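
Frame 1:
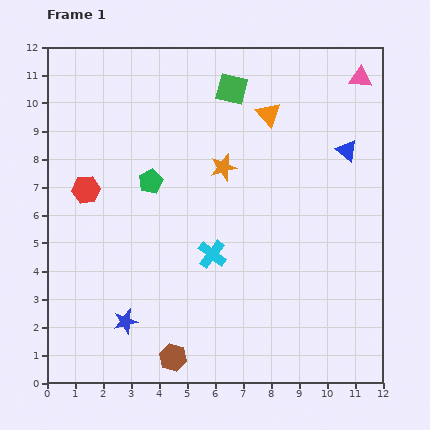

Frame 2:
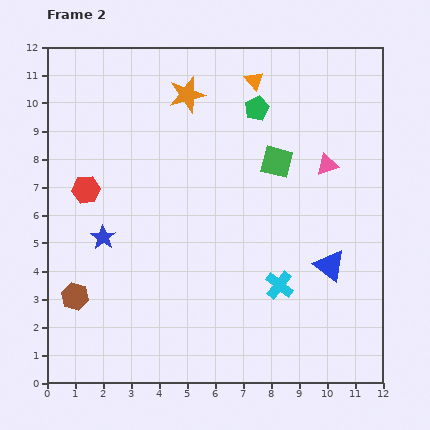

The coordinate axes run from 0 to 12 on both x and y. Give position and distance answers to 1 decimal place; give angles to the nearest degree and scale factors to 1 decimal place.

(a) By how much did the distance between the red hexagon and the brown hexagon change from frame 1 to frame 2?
-3.0

Distance in frame 1: 6.8. Distance in frame 2: 3.8.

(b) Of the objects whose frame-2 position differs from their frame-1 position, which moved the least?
the orange triangle

(moved 1.3)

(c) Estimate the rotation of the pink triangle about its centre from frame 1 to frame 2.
23° counter-clockwise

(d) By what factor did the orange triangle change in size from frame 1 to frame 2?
0.8×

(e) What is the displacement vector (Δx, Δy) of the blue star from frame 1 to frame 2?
(-0.8, 3.0)

The blue star was at (2.8, 2.2) in frame 1 and (2.0, 5.2) in frame 2.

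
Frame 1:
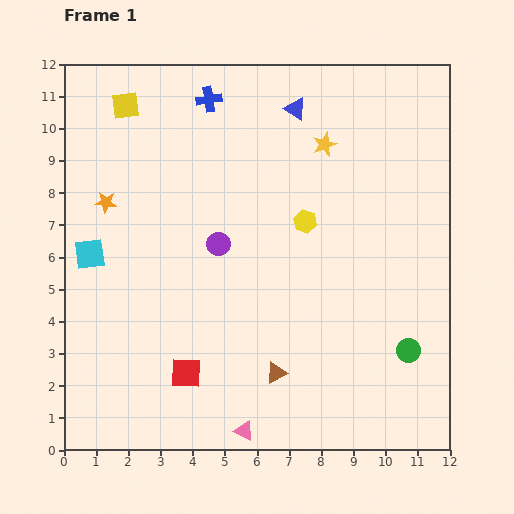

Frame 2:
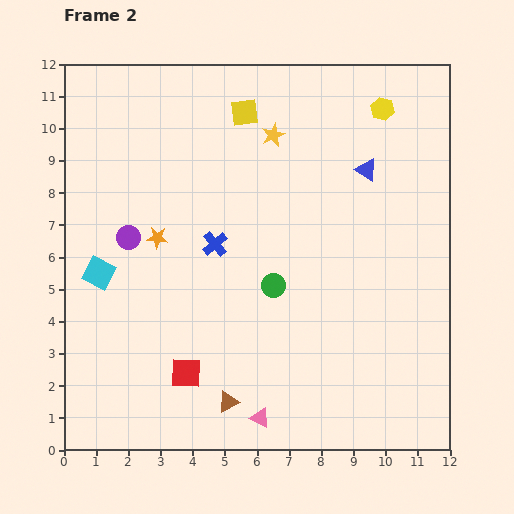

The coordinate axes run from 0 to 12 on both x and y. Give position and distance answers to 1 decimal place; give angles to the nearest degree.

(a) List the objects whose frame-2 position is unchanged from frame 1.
the red square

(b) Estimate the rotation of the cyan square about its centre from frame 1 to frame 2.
35° clockwise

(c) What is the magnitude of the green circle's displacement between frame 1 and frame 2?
4.7

The green circle moved from (10.7, 3.1) to (6.5, 5.1), a distance of √(4.2² + 2.0²) ≈ 4.7.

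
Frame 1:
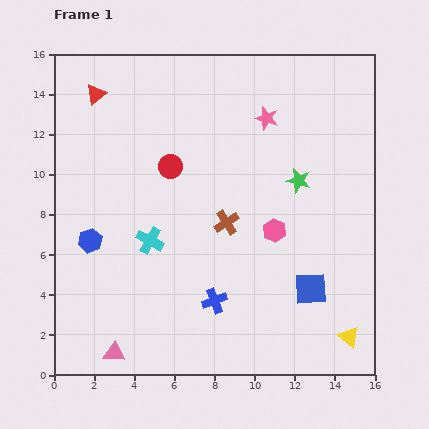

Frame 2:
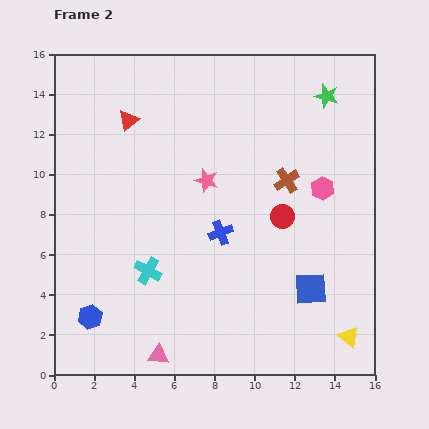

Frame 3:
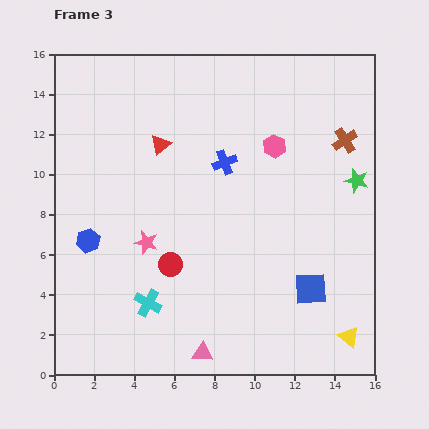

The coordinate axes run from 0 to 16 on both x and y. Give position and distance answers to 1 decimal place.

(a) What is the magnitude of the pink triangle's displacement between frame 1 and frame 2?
2.2

The pink triangle moved from (3.0, 1.1) to (5.2, 1.0), a distance of √(2.2² + 0.1²) ≈ 2.2.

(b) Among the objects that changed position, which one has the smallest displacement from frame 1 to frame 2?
the cyan cross

(moved 1.5)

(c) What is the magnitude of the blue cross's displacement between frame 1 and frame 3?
6.9

The blue cross moved from (8.0, 3.7) to (8.5, 10.6), a distance of √(0.5² + 6.9²) ≈ 6.9.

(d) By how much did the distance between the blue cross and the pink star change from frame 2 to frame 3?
+2.9

Distance in frame 2: 2.7. Distance in frame 3: 5.6.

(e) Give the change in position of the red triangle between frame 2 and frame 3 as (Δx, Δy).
(1.6, -1.2)

The red triangle was at (3.7, 12.7) in frame 2 and (5.3, 11.5) in frame 3.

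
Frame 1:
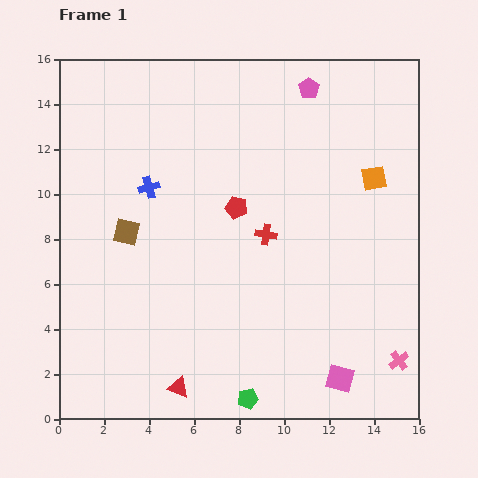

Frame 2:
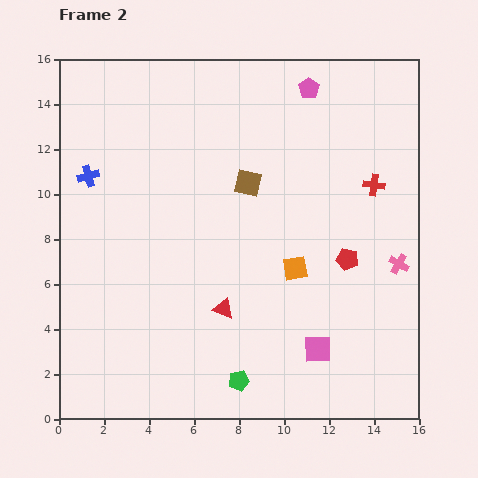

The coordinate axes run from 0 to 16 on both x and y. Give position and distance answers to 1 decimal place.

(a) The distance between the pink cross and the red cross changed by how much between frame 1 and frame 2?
-4.4

Distance in frame 1: 8.1. Distance in frame 2: 3.7.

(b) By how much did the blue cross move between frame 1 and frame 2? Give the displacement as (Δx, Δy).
(-2.7, 0.5)

The blue cross was at (4.0, 10.3) in frame 1 and (1.3, 10.8) in frame 2.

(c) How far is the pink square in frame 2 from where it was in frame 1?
1.6

The pink square moved from (12.5, 1.8) to (11.5, 3.1), a distance of √(1.0² + 1.3²) ≈ 1.6.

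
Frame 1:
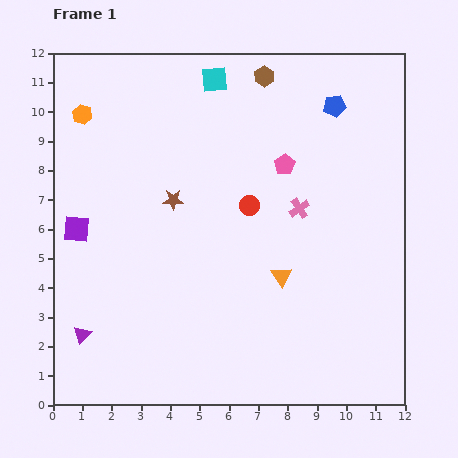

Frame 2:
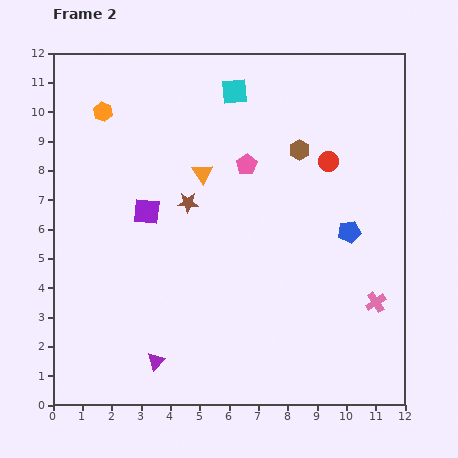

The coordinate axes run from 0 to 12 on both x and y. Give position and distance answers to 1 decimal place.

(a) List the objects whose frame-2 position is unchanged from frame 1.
none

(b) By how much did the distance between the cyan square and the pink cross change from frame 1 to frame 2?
+3.4

Distance in frame 1: 5.3. Distance in frame 2: 8.7.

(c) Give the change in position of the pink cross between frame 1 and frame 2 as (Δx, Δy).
(2.6, -3.2)

The pink cross was at (8.4, 6.7) in frame 1 and (11.0, 3.5) in frame 2.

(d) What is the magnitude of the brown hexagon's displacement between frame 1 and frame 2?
2.8

The brown hexagon moved from (7.2, 11.2) to (8.4, 8.7), a distance of √(1.2² + 2.5²) ≈ 2.8.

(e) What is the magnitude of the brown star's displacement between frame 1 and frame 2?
0.5

The brown star moved from (4.1, 7.0) to (4.6, 6.9), a distance of √(0.5² + 0.1²) ≈ 0.5.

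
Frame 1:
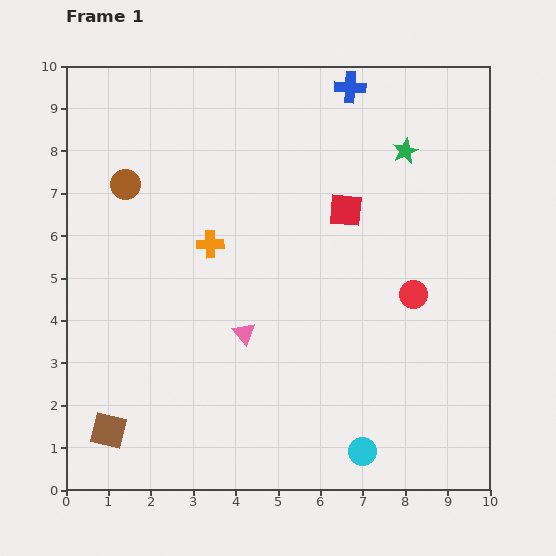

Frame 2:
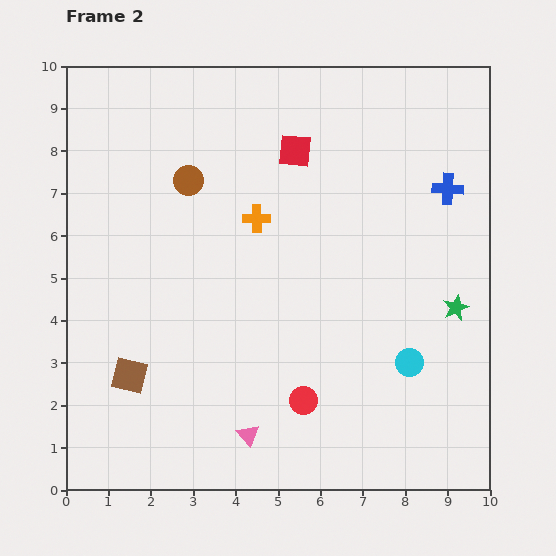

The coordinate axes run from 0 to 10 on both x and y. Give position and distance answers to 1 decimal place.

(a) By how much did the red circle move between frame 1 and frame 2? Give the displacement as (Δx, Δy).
(-2.6, -2.5)

The red circle was at (8.2, 4.6) in frame 1 and (5.6, 2.1) in frame 2.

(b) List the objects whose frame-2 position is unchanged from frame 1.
none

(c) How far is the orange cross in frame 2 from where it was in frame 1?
1.3

The orange cross moved from (3.4, 5.8) to (4.5, 6.4), a distance of √(1.1² + 0.6²) ≈ 1.3.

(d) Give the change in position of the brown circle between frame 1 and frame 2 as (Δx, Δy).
(1.5, 0.1)

The brown circle was at (1.4, 7.2) in frame 1 and (2.9, 7.3) in frame 2.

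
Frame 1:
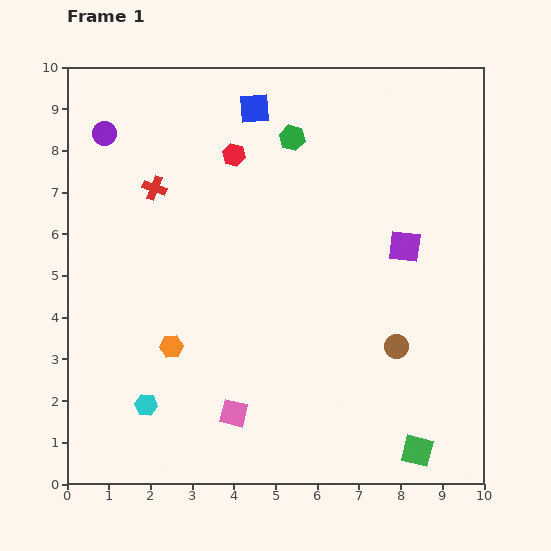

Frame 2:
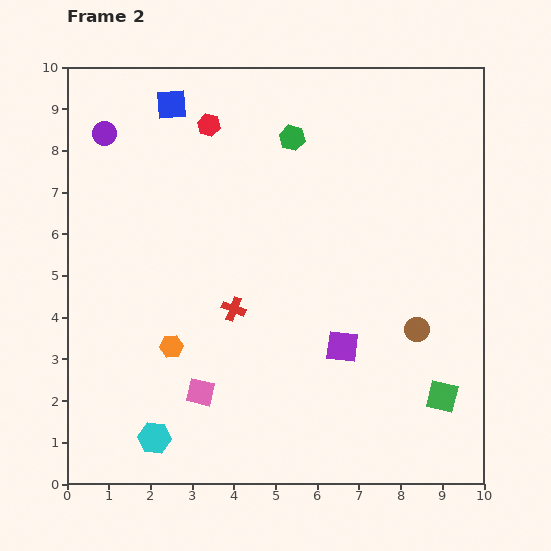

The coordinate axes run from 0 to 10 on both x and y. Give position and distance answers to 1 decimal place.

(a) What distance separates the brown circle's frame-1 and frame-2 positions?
0.6

The brown circle moved from (7.9, 3.3) to (8.4, 3.7), a distance of √(0.5² + 0.4²) ≈ 0.6.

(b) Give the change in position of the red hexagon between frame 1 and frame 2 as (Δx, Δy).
(-0.6, 0.7)

The red hexagon was at (4.0, 7.9) in frame 1 and (3.4, 8.6) in frame 2.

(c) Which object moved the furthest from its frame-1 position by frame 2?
the red cross

(moved 3.5; next 2.8)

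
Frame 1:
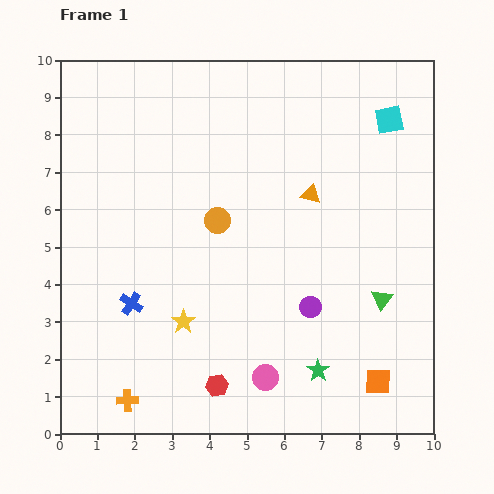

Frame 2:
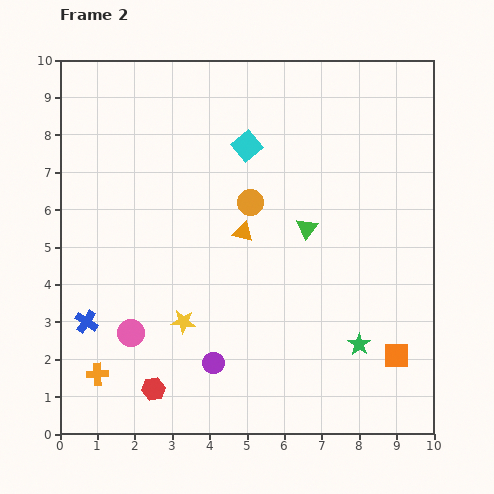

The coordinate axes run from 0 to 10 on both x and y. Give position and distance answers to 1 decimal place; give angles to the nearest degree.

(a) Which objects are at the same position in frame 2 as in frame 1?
the yellow star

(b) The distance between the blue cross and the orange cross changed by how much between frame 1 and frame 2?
-1.2

Distance in frame 1: 2.6. Distance in frame 2: 1.4.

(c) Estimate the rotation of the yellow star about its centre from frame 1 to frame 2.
31° counter-clockwise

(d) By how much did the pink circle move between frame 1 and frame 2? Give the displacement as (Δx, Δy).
(-3.6, 1.2)

The pink circle was at (5.5, 1.5) in frame 1 and (1.9, 2.7) in frame 2.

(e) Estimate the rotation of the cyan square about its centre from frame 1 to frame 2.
29° counter-clockwise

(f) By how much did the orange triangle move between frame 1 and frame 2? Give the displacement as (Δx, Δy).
(-1.8, -1.0)

The orange triangle was at (6.7, 6.4) in frame 1 and (4.9, 5.4) in frame 2.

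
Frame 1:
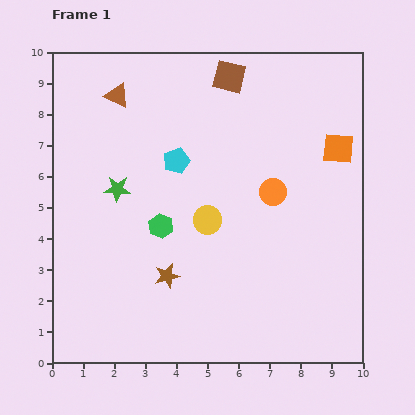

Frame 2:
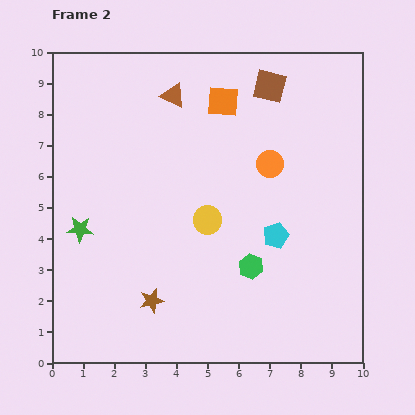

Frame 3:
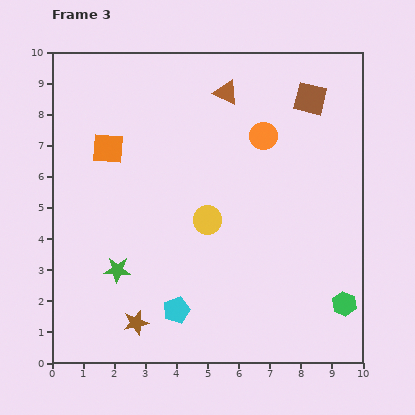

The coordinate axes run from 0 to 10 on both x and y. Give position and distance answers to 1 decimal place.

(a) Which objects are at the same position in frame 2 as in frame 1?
the yellow circle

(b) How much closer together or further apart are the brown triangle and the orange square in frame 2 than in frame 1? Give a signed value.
-5.7

Distance in frame 1: 7.3. Distance in frame 2: 1.6.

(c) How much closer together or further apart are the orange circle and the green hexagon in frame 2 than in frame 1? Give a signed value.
-0.4

Distance in frame 1: 3.8. Distance in frame 2: 3.4.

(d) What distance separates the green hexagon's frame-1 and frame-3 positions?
6.4

The green hexagon moved from (3.5, 4.4) to (9.4, 1.9), a distance of √(5.9² + 2.5²) ≈ 6.4.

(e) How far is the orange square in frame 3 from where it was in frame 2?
4.0

The orange square moved from (5.5, 8.4) to (1.8, 6.9), a distance of √(3.7² + 1.5²) ≈ 4.0.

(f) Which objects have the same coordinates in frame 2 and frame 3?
the yellow circle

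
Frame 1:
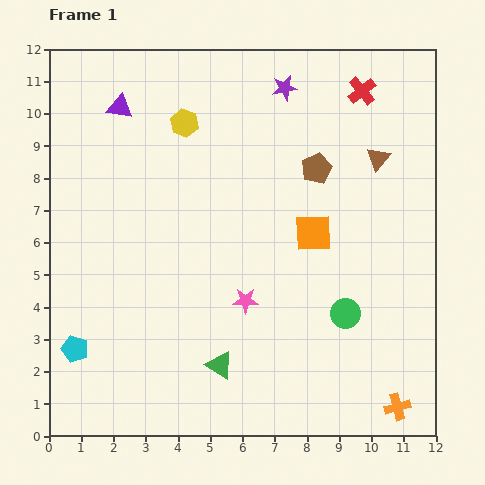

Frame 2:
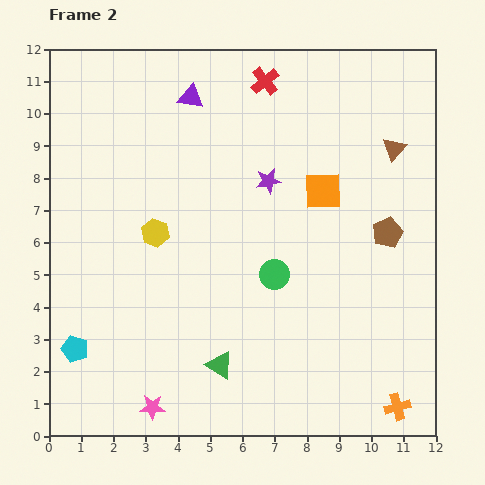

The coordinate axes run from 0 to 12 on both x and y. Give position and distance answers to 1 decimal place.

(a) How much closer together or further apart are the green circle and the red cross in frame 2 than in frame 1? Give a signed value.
-0.9

Distance in frame 1: 6.9. Distance in frame 2: 6.0.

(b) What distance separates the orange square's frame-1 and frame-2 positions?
1.3

The orange square moved from (8.2, 6.3) to (8.5, 7.6), a distance of √(0.3² + 1.3²) ≈ 1.3.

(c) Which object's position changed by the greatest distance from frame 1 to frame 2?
the pink star

(moved 4.4; next 3.5)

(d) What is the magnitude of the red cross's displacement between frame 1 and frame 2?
3.0

The red cross moved from (9.7, 10.7) to (6.7, 11.0), a distance of √(3.0² + 0.3²) ≈ 3.0.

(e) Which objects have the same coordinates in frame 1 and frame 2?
the green triangle, the cyan pentagon, the orange cross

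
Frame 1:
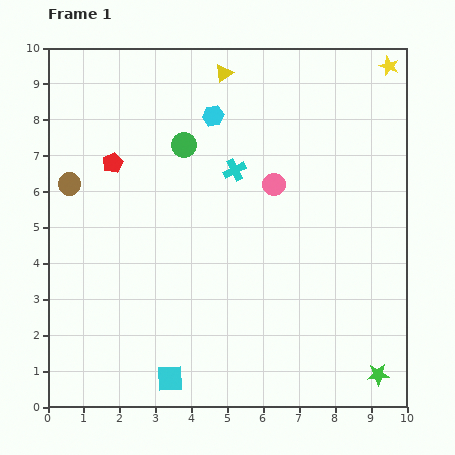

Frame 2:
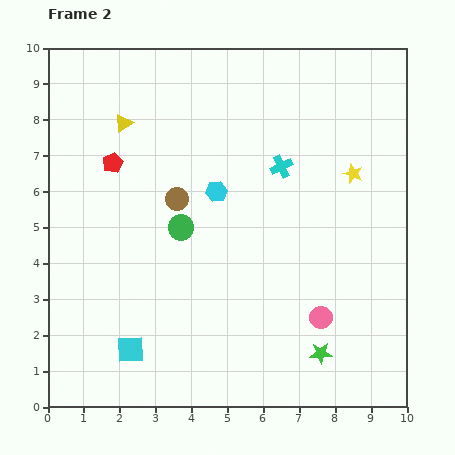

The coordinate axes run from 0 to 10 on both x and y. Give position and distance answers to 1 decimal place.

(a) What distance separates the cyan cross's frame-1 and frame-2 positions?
1.3

The cyan cross moved from (5.2, 6.6) to (6.5, 6.7), a distance of √(1.3² + 0.1²) ≈ 1.3.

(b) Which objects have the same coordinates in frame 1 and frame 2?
the red pentagon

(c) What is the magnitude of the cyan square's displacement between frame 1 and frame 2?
1.4

The cyan square moved from (3.4, 0.8) to (2.3, 1.6), a distance of √(1.1² + 0.8²) ≈ 1.4.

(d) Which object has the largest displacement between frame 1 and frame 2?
the pink circle

(moved 3.9; next 3.2)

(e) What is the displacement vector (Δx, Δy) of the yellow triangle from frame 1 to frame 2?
(-2.8, -1.4)

The yellow triangle was at (4.9, 9.3) in frame 1 and (2.1, 7.9) in frame 2.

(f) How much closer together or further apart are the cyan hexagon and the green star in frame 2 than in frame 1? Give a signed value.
-3.1

Distance in frame 1: 8.5. Distance in frame 2: 5.4.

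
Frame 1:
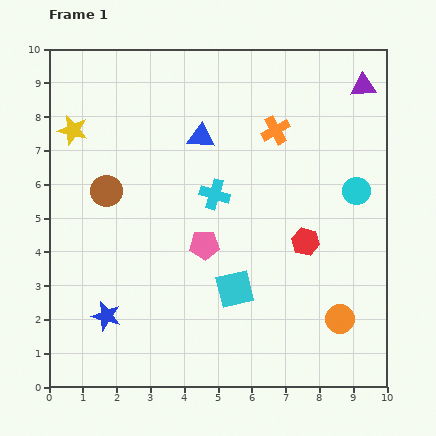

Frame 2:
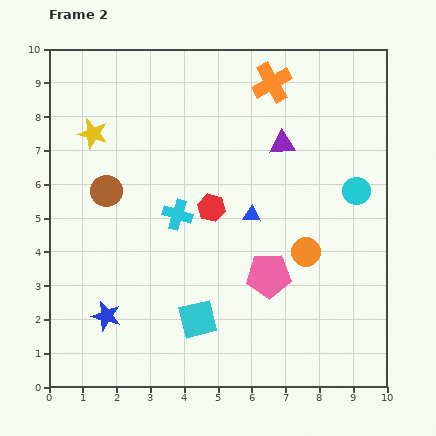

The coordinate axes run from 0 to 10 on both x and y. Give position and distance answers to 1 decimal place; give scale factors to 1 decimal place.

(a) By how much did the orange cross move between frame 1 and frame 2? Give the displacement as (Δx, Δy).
(-0.1, 1.4)

The orange cross was at (6.7, 7.6) in frame 1 and (6.6, 9.0) in frame 2.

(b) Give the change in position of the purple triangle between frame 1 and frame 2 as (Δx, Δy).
(-2.4, -1.7)

The purple triangle was at (9.3, 8.9) in frame 1 and (6.9, 7.2) in frame 2.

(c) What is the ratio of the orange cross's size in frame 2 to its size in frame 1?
1.4×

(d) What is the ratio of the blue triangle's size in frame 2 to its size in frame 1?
0.7×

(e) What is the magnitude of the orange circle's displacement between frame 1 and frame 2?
2.2

The orange circle moved from (8.6, 2.0) to (7.6, 4.0), a distance of √(1.0² + 2.0²) ≈ 2.2.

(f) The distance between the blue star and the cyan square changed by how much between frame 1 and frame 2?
-1.2

Distance in frame 1: 3.9. Distance in frame 2: 2.7.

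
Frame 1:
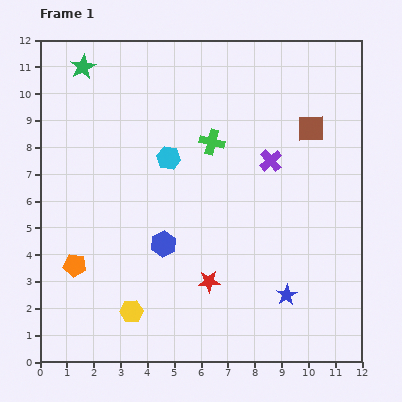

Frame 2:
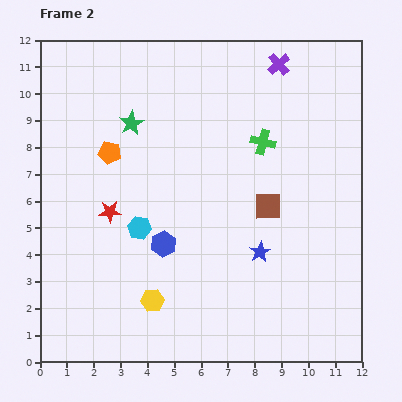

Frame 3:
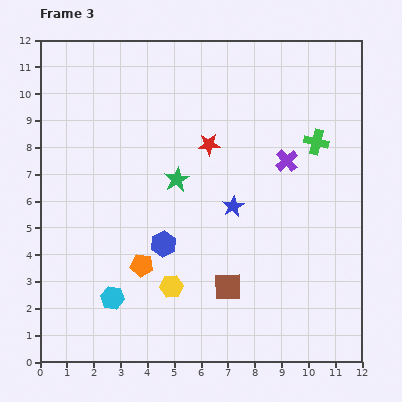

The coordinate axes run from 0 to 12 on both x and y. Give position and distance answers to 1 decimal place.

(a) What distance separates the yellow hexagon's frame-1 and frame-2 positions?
0.9

The yellow hexagon moved from (3.4, 1.9) to (4.2, 2.3), a distance of √(0.8² + 0.4²) ≈ 0.9.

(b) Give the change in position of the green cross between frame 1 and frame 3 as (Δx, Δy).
(3.9, 0.0)

The green cross was at (6.4, 8.2) in frame 1 and (10.3, 8.2) in frame 3.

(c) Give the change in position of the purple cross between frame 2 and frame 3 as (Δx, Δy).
(0.3, -3.6)

The purple cross was at (8.9, 11.1) in frame 2 and (9.2, 7.5) in frame 3.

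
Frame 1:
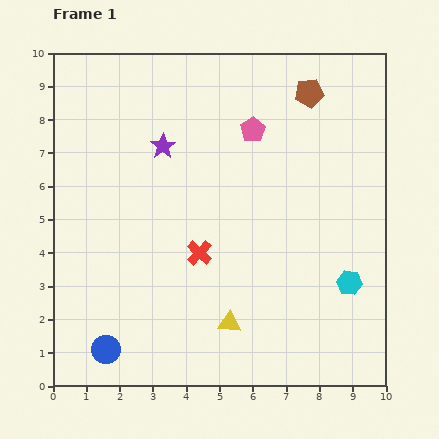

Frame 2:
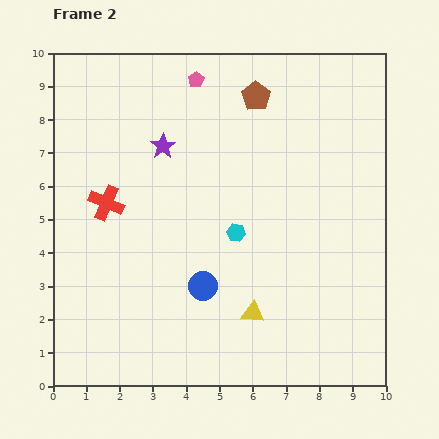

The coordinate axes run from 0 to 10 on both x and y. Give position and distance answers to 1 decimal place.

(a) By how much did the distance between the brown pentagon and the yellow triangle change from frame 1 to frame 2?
-0.8

Distance in frame 1: 7.3. Distance in frame 2: 6.5.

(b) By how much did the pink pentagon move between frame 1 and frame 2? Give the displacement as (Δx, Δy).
(-1.7, 1.5)

The pink pentagon was at (6.0, 7.7) in frame 1 and (4.3, 9.2) in frame 2.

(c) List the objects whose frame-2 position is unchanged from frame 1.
the purple star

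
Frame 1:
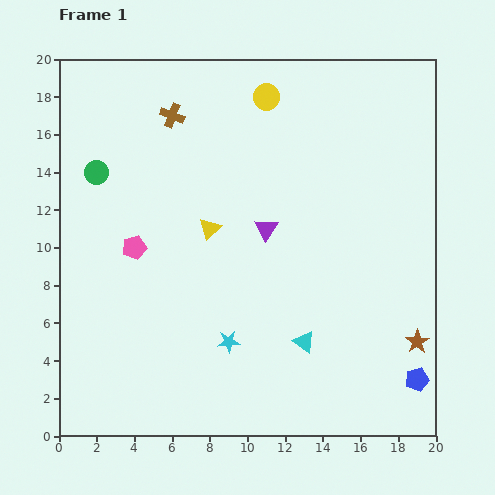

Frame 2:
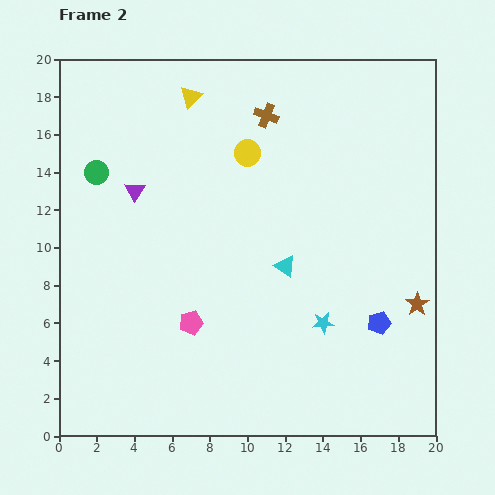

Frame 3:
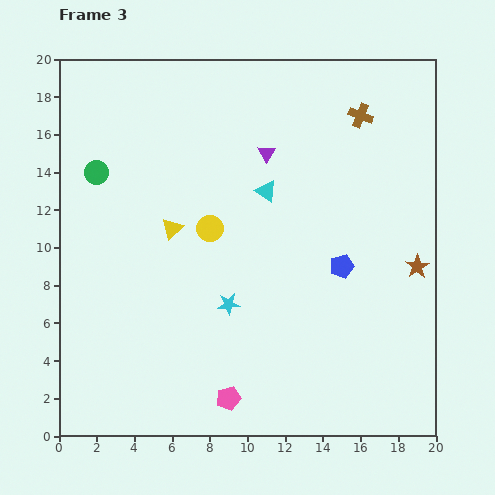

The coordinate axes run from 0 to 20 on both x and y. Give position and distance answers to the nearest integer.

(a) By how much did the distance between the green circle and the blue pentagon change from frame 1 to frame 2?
-3

Distance in frame 1: 20. Distance in frame 2: 17.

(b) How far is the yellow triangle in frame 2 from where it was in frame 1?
7

The yellow triangle moved from (8, 11) to (7, 18), a distance of √(1² + 7²) ≈ 7.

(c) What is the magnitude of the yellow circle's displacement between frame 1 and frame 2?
3

The yellow circle moved from (11, 18) to (10, 15), a distance of √(1² + 3²) ≈ 3.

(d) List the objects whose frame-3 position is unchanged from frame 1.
the green circle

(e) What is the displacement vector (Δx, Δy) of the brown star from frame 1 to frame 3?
(0, 4)

The brown star was at (19, 5) in frame 1 and (19, 9) in frame 3.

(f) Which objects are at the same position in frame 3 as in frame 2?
the green circle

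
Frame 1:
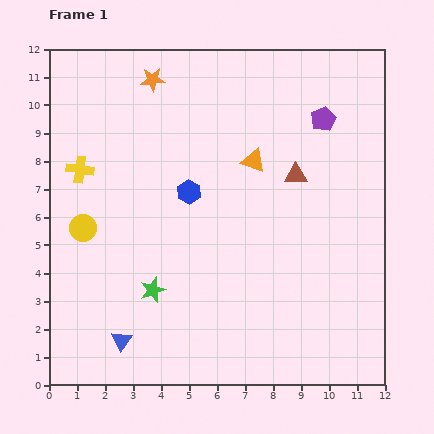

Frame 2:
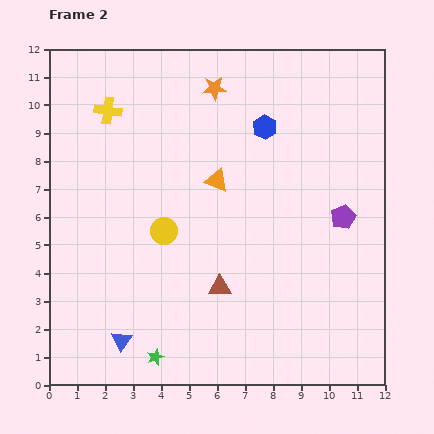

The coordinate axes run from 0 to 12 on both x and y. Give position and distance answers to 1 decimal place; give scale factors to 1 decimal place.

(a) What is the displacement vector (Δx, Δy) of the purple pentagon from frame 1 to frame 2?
(0.7, -3.5)

The purple pentagon was at (9.8, 9.5) in frame 1 and (10.5, 6.0) in frame 2.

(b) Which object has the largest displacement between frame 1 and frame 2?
the brown triangle

(moved 4.8; next 3.6)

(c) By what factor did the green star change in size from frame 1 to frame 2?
0.6×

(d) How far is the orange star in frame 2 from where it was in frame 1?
2.2

The orange star moved from (3.7, 10.9) to (5.9, 10.6), a distance of √(2.2² + 0.3²) ≈ 2.2.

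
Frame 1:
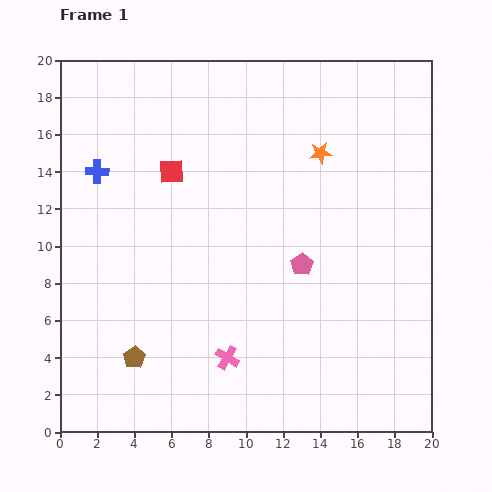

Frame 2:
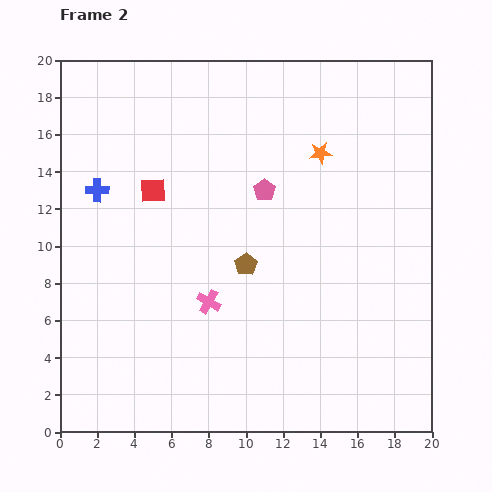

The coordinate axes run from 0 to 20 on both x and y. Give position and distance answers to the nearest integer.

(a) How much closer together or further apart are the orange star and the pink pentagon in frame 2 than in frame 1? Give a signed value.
-2

Distance in frame 1: 6. Distance in frame 2: 4.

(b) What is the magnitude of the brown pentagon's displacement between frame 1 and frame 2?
8

The brown pentagon moved from (4, 4) to (10, 9), a distance of √(6² + 5²) ≈ 8.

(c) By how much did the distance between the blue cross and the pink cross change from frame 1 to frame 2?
-4

Distance in frame 1: 12. Distance in frame 2: 8.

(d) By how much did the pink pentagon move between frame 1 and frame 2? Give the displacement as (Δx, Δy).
(-2, 4)

The pink pentagon was at (13, 9) in frame 1 and (11, 13) in frame 2.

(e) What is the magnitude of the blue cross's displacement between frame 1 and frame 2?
1

The blue cross moved from (2, 14) to (2, 13), a distance of √(0² + 1²) ≈ 1.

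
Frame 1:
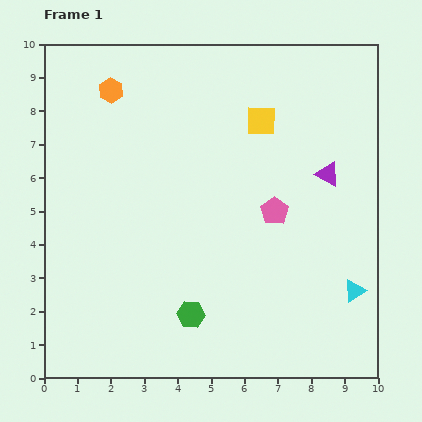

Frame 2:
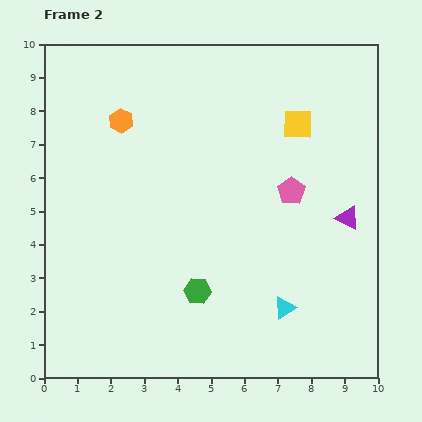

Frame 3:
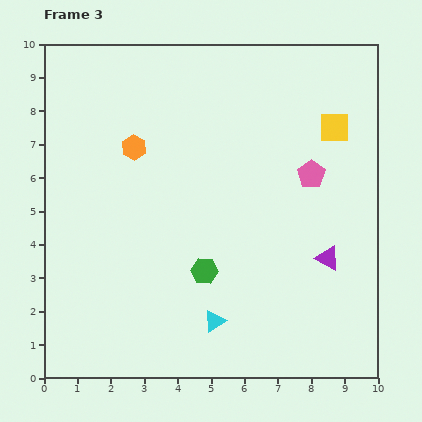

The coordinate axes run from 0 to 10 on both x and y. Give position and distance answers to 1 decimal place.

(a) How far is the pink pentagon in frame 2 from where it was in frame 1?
0.8

The pink pentagon moved from (6.9, 5.0) to (7.4, 5.6), a distance of √(0.5² + 0.6²) ≈ 0.8.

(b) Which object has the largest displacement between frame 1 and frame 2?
the cyan triangle

(moved 2.2; next 1.4)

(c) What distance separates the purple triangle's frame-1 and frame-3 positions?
2.5

The purple triangle moved from (8.5, 6.1) to (8.5, 3.6), a distance of √(0.0² + 2.5²) ≈ 2.5.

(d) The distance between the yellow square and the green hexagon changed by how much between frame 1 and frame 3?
-0.4

Distance in frame 1: 6.2. Distance in frame 3: 5.8.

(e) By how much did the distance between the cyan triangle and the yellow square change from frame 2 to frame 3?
+1.3

Distance in frame 2: 5.5. Distance in frame 3: 6.8.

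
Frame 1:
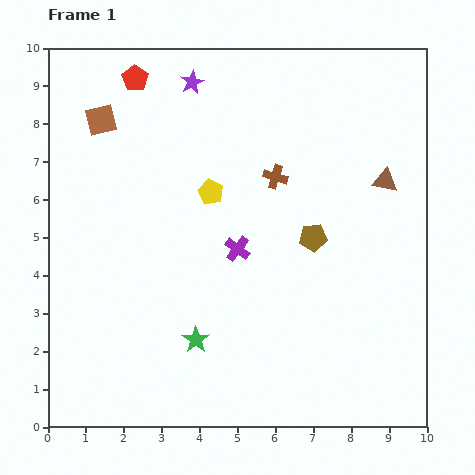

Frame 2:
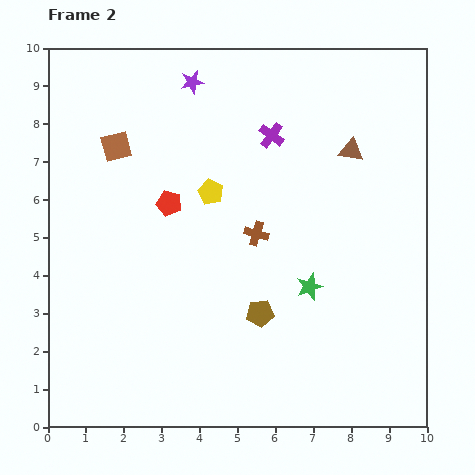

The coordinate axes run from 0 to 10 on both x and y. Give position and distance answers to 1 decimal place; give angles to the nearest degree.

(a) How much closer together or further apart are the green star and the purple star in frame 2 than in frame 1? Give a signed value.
-0.6

Distance in frame 1: 6.8. Distance in frame 2: 6.2.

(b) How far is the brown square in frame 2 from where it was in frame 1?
0.8

The brown square moved from (1.4, 8.1) to (1.8, 7.4), a distance of √(0.4² + 0.7²) ≈ 0.8.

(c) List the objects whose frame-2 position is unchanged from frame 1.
the purple star, the yellow pentagon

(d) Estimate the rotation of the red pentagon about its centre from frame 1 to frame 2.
19° counter-clockwise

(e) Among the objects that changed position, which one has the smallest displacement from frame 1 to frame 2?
the brown square

(moved 0.8)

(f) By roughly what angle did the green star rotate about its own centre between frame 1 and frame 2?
18° clockwise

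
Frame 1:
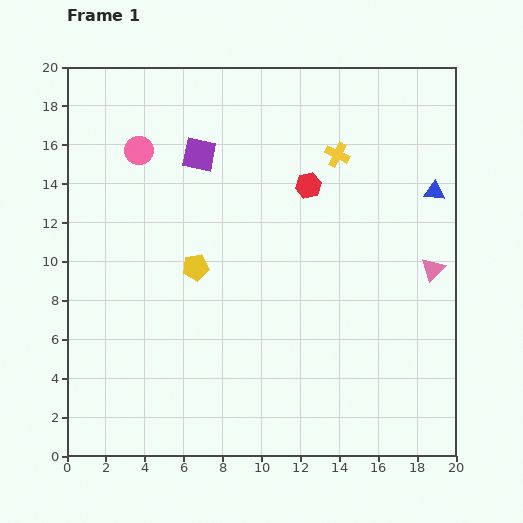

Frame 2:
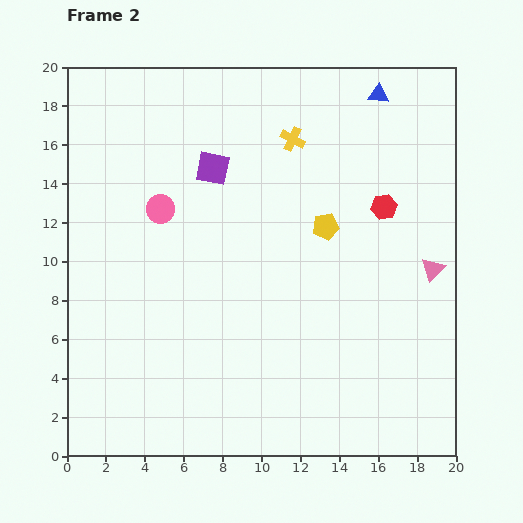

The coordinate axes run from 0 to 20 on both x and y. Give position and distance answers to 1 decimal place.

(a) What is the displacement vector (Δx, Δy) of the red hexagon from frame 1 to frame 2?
(3.9, -1.1)

The red hexagon was at (12.4, 13.9) in frame 1 and (16.3, 12.8) in frame 2.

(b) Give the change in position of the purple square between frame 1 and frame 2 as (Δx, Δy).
(0.7, -0.7)

The purple square was at (6.8, 15.5) in frame 1 and (7.5, 14.8) in frame 2.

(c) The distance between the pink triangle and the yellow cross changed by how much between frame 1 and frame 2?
+2.1

Distance in frame 1: 7.7. Distance in frame 2: 9.8.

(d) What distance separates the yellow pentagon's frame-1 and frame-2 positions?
7.0

The yellow pentagon moved from (6.6, 9.7) to (13.3, 11.8), a distance of √(6.7² + 2.1²) ≈ 7.0.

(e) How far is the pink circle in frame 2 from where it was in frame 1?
3.2

The pink circle moved from (3.7, 15.7) to (4.8, 12.7), a distance of √(1.1² + 3.0²) ≈ 3.2.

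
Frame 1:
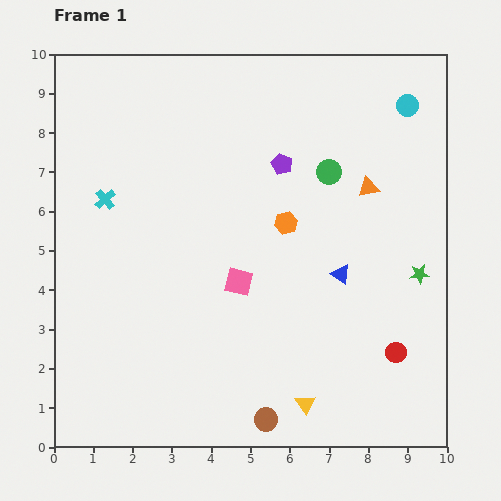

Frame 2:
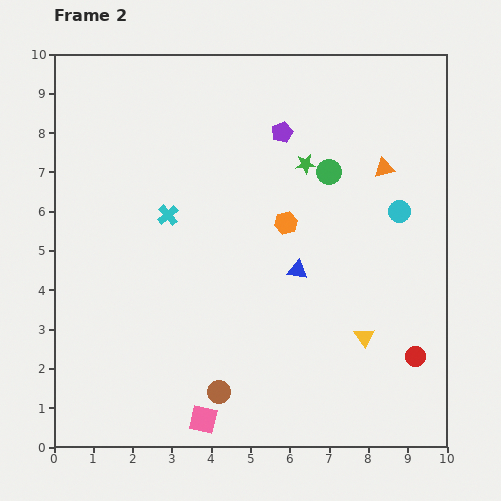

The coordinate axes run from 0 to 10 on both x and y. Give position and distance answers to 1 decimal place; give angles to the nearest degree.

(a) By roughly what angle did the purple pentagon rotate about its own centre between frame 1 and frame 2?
26° clockwise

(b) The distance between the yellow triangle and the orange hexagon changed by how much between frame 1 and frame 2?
-1.1

Distance in frame 1: 4.6. Distance in frame 2: 3.5.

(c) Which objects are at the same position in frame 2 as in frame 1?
the green circle, the orange hexagon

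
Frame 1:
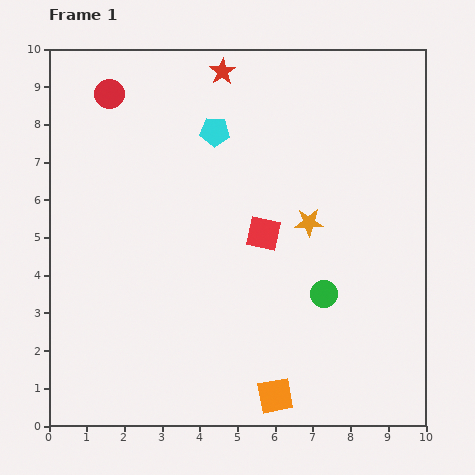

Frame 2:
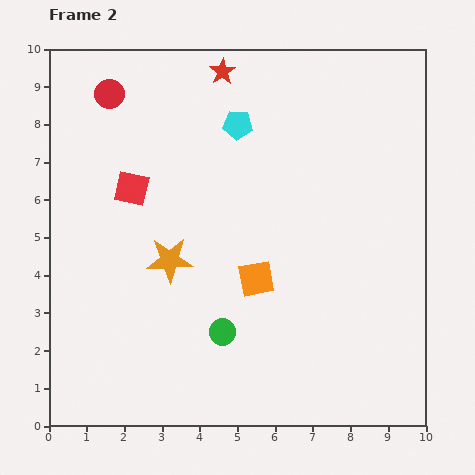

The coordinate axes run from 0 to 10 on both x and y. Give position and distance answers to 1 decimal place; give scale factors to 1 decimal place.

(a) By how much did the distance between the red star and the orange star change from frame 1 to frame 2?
+0.6

Distance in frame 1: 4.6. Distance in frame 2: 5.2.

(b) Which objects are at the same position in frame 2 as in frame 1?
the red star, the red circle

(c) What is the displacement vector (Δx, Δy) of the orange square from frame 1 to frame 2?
(-0.5, 3.1)

The orange square was at (6.0, 0.8) in frame 1 and (5.5, 3.9) in frame 2.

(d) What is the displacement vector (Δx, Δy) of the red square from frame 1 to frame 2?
(-3.5, 1.2)

The red square was at (5.7, 5.1) in frame 1 and (2.2, 6.3) in frame 2.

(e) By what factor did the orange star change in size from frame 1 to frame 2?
1.6×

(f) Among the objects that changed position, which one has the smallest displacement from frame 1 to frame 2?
the cyan pentagon

(moved 0.6)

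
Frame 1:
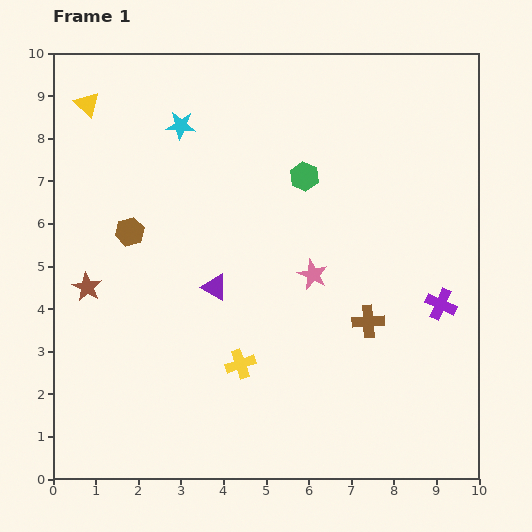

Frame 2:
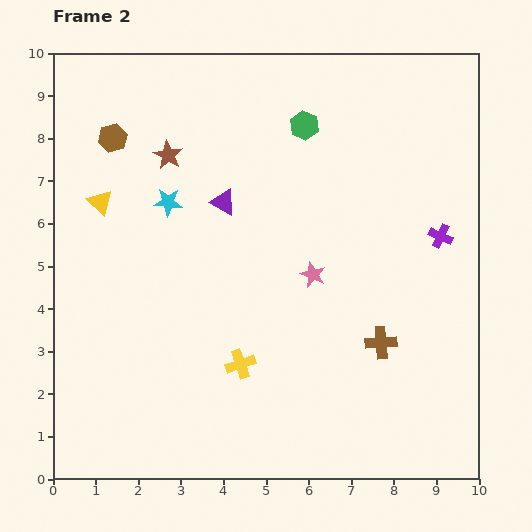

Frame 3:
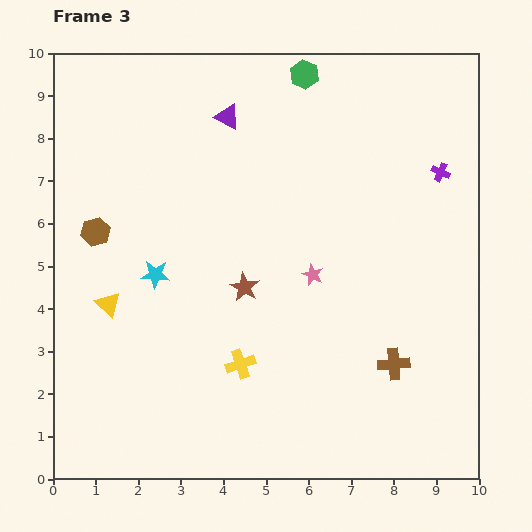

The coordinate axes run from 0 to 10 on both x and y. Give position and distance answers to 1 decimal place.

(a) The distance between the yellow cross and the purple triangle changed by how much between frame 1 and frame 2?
+1.9

Distance in frame 1: 1.9. Distance in frame 2: 3.8.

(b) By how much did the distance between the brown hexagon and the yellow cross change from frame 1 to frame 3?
+0.6

Distance in frame 1: 4.0. Distance in frame 3: 4.6.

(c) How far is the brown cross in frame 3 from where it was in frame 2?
0.6

The brown cross moved from (7.7, 3.2) to (8.0, 2.7), a distance of √(0.3² + 0.5²) ≈ 0.6.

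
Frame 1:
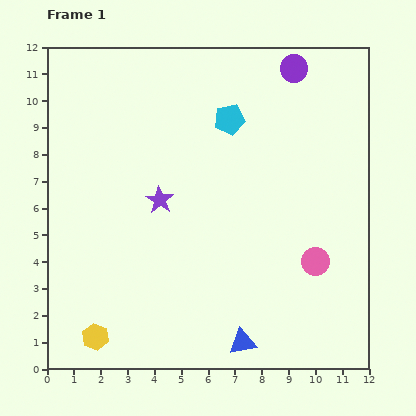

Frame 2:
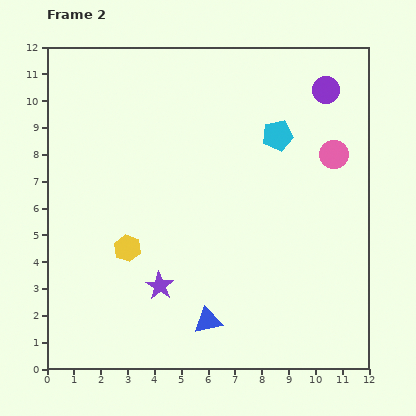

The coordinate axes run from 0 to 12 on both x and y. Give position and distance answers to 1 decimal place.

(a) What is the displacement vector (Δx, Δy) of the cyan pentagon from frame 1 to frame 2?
(1.8, -0.6)

The cyan pentagon was at (6.8, 9.3) in frame 1 and (8.6, 8.7) in frame 2.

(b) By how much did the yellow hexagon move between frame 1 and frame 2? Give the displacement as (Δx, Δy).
(1.2, 3.3)

The yellow hexagon was at (1.8, 1.2) in frame 1 and (3.0, 4.5) in frame 2.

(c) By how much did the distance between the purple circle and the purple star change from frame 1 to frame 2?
+2.6

Distance in frame 1: 7.0. Distance in frame 2: 9.6.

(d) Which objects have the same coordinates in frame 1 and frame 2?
none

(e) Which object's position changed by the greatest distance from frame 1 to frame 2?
the pink circle

(moved 4.1; next 3.5)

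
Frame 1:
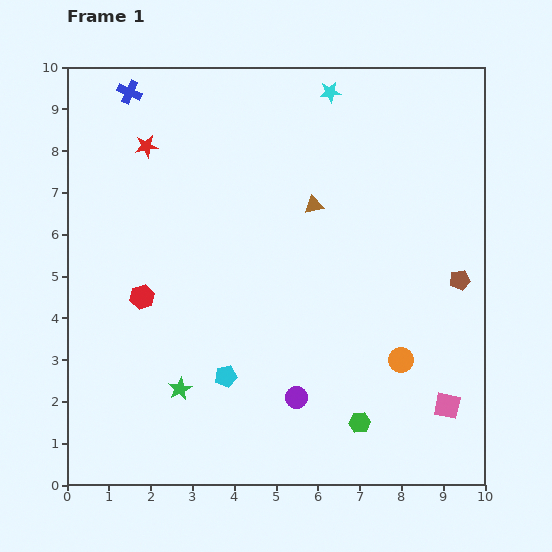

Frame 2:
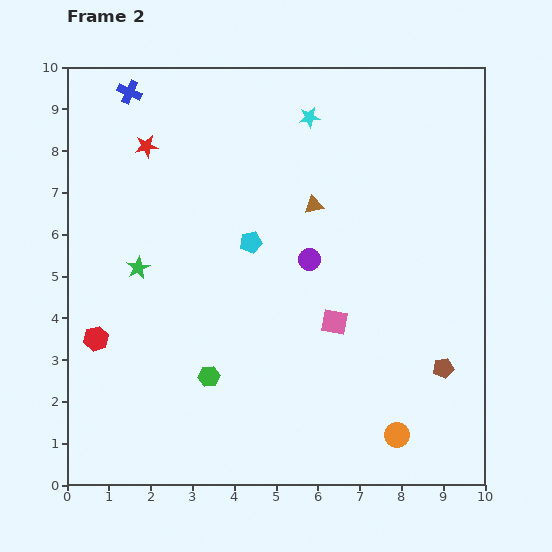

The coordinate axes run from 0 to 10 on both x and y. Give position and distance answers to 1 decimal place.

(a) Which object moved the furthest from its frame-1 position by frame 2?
the green hexagon

(moved 3.8; next 3.4)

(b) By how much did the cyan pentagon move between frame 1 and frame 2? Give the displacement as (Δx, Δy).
(0.6, 3.2)

The cyan pentagon was at (3.8, 2.6) in frame 1 and (4.4, 5.8) in frame 2.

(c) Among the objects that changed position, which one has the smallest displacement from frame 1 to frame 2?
the cyan star

(moved 0.8)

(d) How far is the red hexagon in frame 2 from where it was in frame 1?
1.5

The red hexagon moved from (1.8, 4.5) to (0.7, 3.5), a distance of √(1.1² + 1.0²) ≈ 1.5.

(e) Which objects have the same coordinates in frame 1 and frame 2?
the blue cross, the brown triangle, the red star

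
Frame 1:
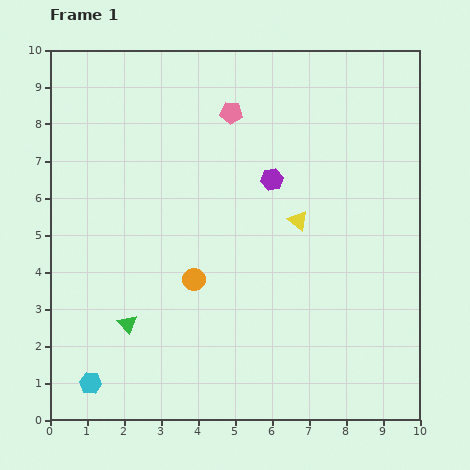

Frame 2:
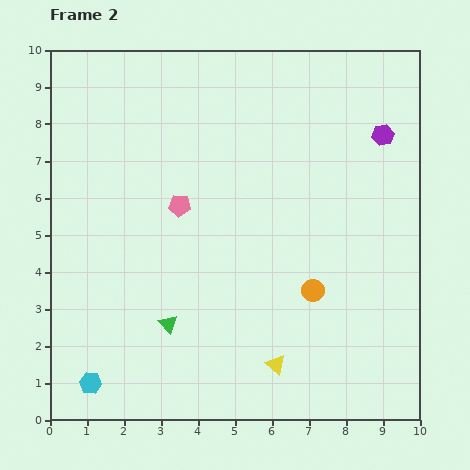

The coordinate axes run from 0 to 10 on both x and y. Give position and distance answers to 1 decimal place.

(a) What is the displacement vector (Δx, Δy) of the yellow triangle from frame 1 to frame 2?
(-0.6, -3.9)

The yellow triangle was at (6.7, 5.4) in frame 1 and (6.1, 1.5) in frame 2.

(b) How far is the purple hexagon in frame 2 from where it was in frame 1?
3.2

The purple hexagon moved from (6.0, 6.5) to (9.0, 7.7), a distance of √(3.0² + 1.2²) ≈ 3.2.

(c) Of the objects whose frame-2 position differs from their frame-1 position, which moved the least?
the green triangle

(moved 1.1)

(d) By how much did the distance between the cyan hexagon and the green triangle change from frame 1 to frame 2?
+0.7

Distance in frame 1: 1.9. Distance in frame 2: 2.6.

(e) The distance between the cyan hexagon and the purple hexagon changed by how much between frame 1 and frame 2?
+3.0

Distance in frame 1: 7.4. Distance in frame 2: 10.4.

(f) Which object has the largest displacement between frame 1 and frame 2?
the yellow triangle

(moved 3.9; next 3.2)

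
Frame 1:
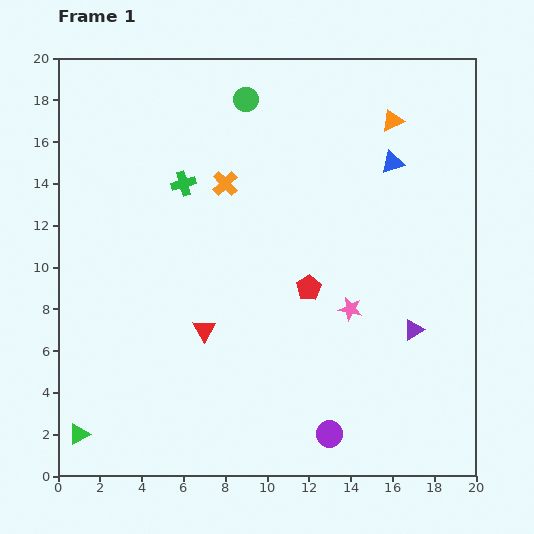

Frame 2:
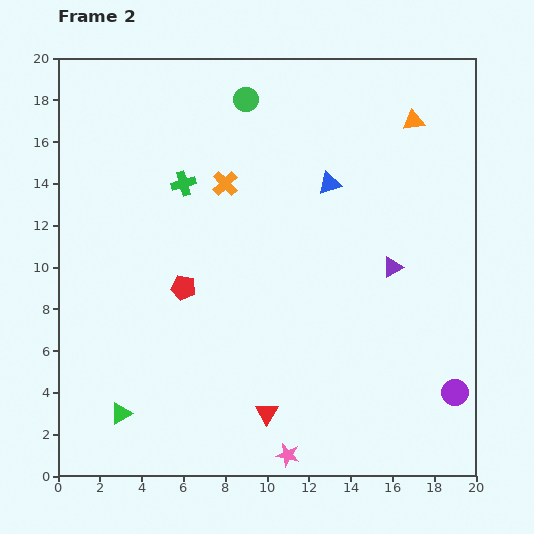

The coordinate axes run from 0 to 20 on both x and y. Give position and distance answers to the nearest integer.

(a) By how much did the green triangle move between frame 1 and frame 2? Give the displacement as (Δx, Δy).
(2, 1)

The green triangle was at (1, 2) in frame 1 and (3, 3) in frame 2.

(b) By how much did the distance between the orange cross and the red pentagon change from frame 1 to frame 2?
-1

Distance in frame 1: 6. Distance in frame 2: 5.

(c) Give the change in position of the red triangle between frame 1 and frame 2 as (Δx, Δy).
(3, -4)

The red triangle was at (7, 7) in frame 1 and (10, 3) in frame 2.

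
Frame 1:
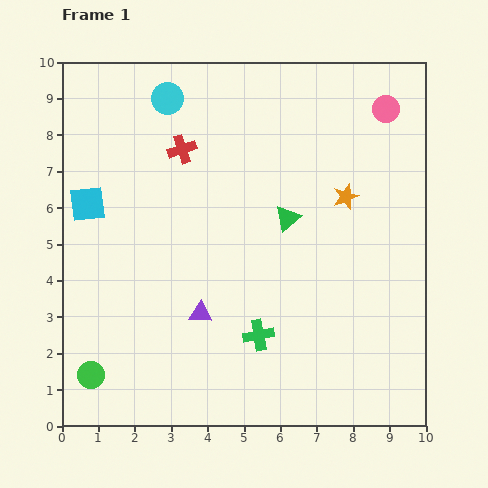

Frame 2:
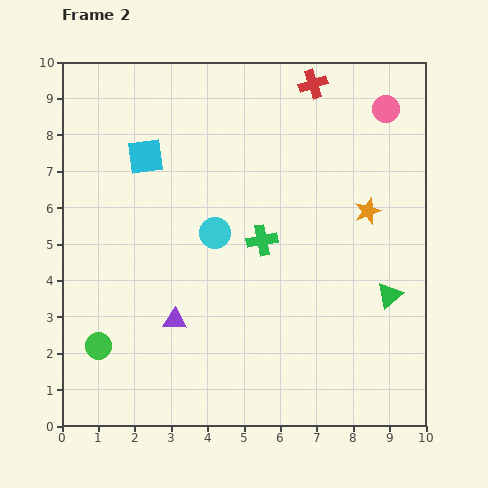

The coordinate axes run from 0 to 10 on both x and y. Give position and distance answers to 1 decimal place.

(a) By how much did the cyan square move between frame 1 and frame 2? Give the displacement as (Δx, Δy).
(1.6, 1.3)

The cyan square was at (0.7, 6.1) in frame 1 and (2.3, 7.4) in frame 2.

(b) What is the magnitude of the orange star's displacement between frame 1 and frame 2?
0.7

The orange star moved from (7.8, 6.3) to (8.4, 5.9), a distance of √(0.6² + 0.4²) ≈ 0.7.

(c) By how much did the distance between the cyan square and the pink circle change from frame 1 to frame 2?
-1.9

Distance in frame 1: 8.6. Distance in frame 2: 6.7.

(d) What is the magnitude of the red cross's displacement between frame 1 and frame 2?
4.0

The red cross moved from (3.3, 7.6) to (6.9, 9.4), a distance of √(3.6² + 1.8²) ≈ 4.0.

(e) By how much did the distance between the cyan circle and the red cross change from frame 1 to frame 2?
+3.4

Distance in frame 1: 1.5. Distance in frame 2: 4.9.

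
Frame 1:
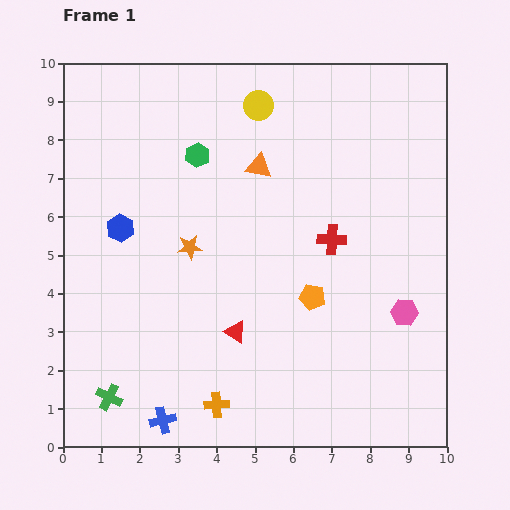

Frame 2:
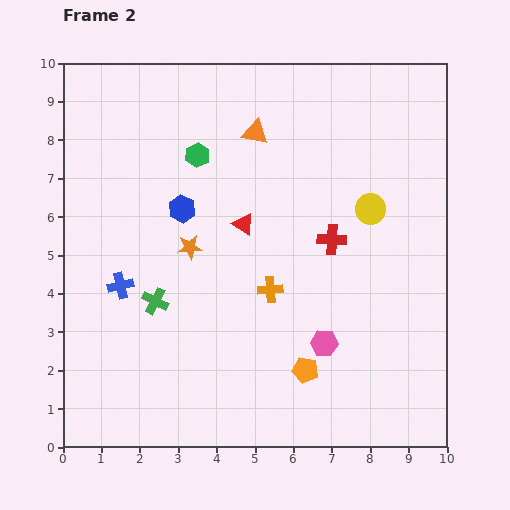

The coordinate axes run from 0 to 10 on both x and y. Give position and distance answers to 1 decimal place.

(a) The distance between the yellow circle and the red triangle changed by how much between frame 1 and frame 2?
-2.6

Distance in frame 1: 5.9. Distance in frame 2: 3.3.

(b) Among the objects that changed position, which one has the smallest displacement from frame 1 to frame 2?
the orange triangle

(moved 0.9)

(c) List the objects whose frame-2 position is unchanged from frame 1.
the orange star, the red cross, the green hexagon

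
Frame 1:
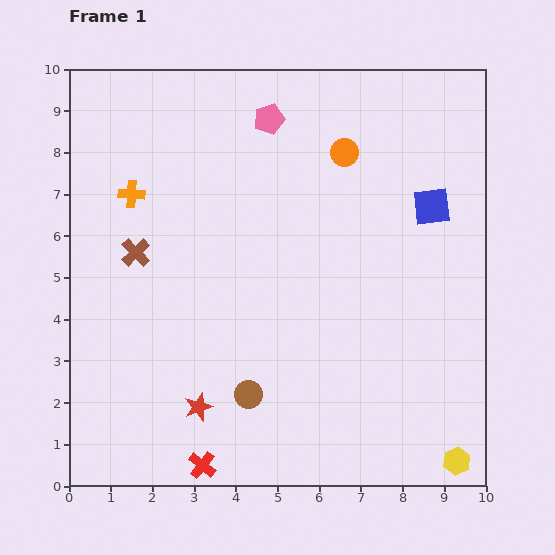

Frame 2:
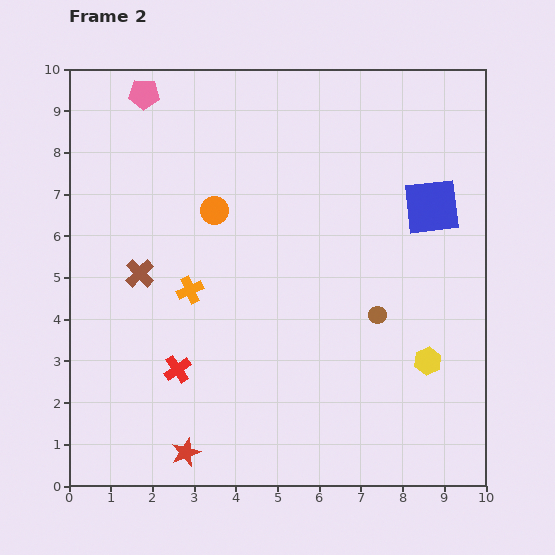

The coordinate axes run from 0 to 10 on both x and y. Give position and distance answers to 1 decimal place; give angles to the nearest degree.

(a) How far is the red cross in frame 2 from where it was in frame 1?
2.4

The red cross moved from (3.2, 0.5) to (2.6, 2.8), a distance of √(0.6² + 2.3²) ≈ 2.4.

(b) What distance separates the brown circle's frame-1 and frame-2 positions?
3.6

The brown circle moved from (4.3, 2.2) to (7.4, 4.1), a distance of √(3.1² + 1.9²) ≈ 3.6.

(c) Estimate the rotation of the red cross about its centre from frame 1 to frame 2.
17° clockwise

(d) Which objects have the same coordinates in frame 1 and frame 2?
the blue square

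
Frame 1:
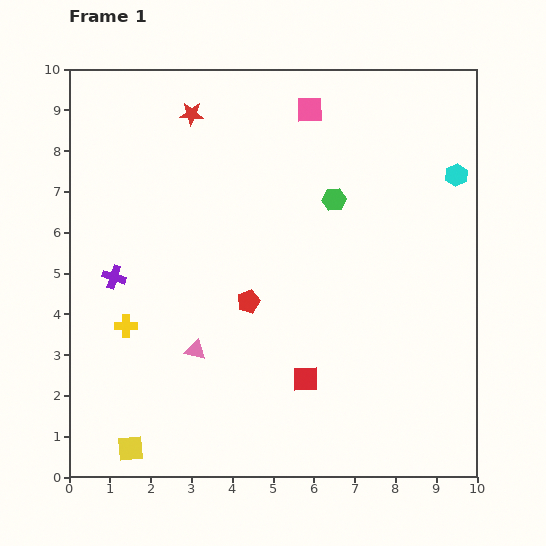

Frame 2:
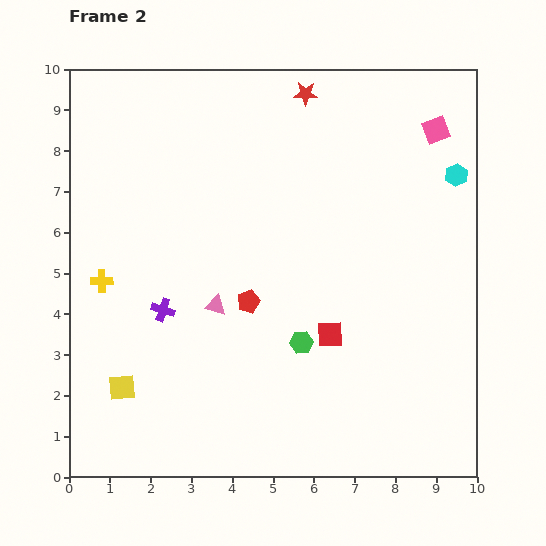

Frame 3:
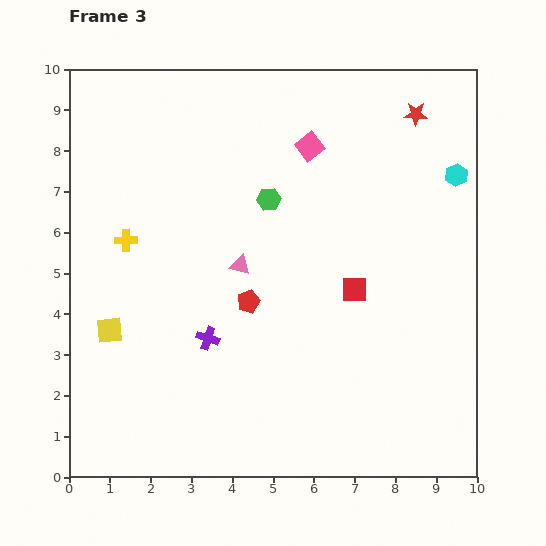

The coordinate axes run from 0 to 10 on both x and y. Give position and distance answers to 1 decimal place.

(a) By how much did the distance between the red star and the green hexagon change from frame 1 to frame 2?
+2.0

Distance in frame 1: 4.1. Distance in frame 2: 6.1.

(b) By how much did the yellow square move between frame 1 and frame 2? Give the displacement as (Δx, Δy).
(-0.2, 1.5)

The yellow square was at (1.5, 0.7) in frame 1 and (1.3, 2.2) in frame 2.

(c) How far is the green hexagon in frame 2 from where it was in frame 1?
3.6

The green hexagon moved from (6.5, 6.8) to (5.7, 3.3), a distance of √(0.8² + 3.5²) ≈ 3.6.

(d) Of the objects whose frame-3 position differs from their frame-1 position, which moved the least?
the pink square

(moved 0.9)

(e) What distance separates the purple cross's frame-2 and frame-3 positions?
1.3

The purple cross moved from (2.3, 4.1) to (3.4, 3.4), a distance of √(1.1² + 0.7²) ≈ 1.3.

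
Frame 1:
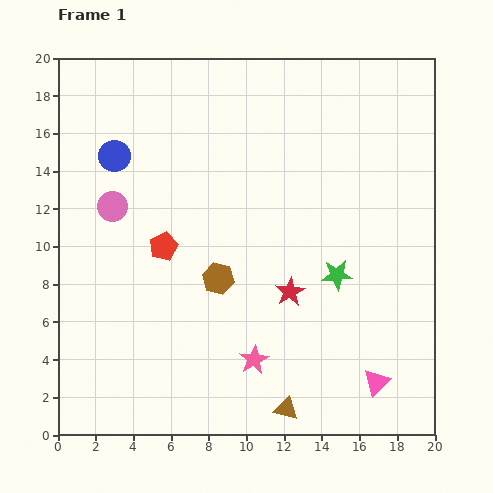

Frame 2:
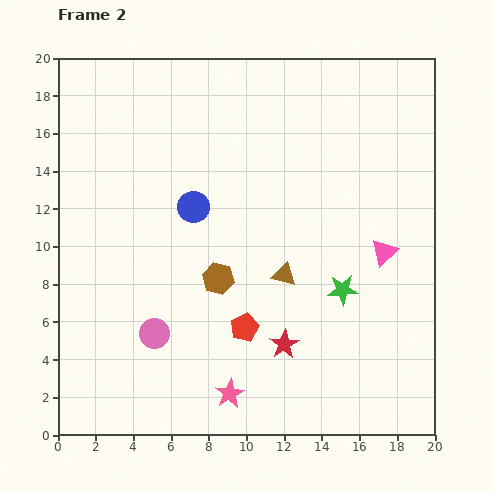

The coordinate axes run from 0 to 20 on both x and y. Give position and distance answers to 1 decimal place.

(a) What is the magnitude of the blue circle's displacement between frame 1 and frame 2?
5.0

The blue circle moved from (3.0, 14.8) to (7.2, 12.1), a distance of √(4.2² + 2.7²) ≈ 5.0.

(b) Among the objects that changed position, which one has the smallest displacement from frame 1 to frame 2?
the green star

(moved 0.9)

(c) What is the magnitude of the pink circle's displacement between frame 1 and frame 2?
7.1

The pink circle moved from (2.9, 12.1) to (5.1, 5.4), a distance of √(2.2² + 6.7²) ≈ 7.1.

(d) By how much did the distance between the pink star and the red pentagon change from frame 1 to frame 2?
-4.1

Distance in frame 1: 7.7. Distance in frame 2: 3.6.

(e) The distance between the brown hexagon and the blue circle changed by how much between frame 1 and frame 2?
-4.5

Distance in frame 1: 8.5. Distance in frame 2: 4.0.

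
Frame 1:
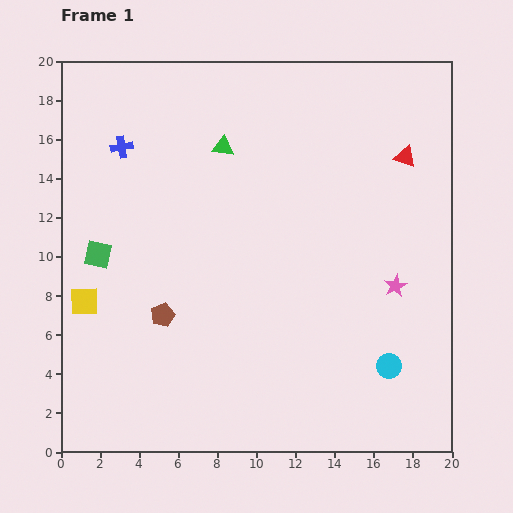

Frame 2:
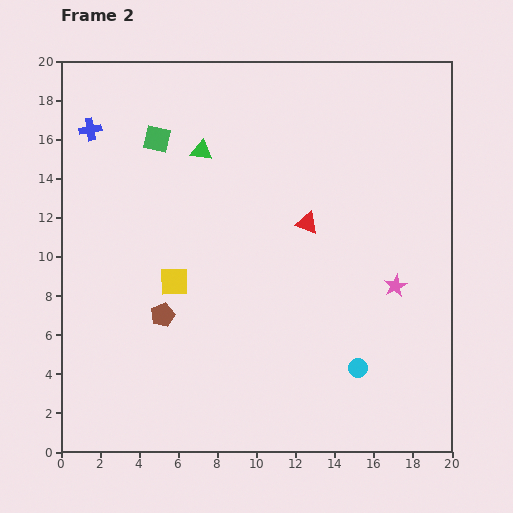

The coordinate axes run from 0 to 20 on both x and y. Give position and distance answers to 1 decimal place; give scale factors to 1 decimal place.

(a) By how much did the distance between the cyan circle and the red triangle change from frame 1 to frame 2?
-2.9

Distance in frame 1: 10.7. Distance in frame 2: 7.8.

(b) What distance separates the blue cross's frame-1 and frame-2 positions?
1.8

The blue cross moved from (3.1, 15.6) to (1.5, 16.5), a distance of √(1.6² + 0.9²) ≈ 1.8.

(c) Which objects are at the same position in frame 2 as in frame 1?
the brown pentagon, the pink star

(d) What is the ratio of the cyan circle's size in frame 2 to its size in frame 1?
0.7×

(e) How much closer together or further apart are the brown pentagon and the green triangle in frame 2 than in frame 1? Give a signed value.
-0.5

Distance in frame 1: 9.1. Distance in frame 2: 8.6.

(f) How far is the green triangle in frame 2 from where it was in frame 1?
1.1

The green triangle moved from (8.3, 15.6) to (7.2, 15.4), a distance of √(1.1² + 0.2²) ≈ 1.1.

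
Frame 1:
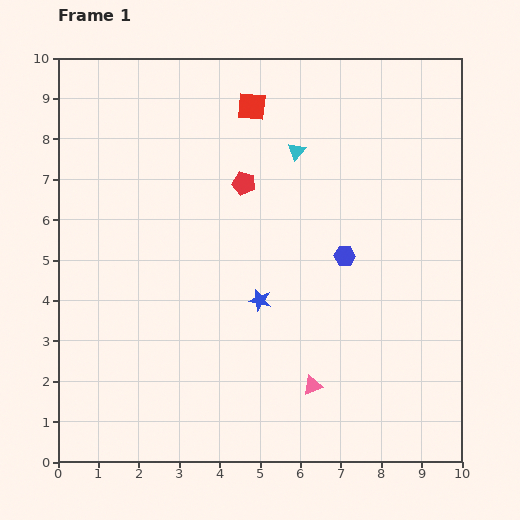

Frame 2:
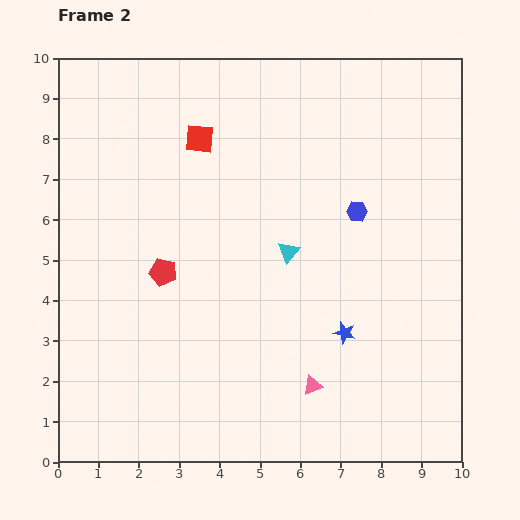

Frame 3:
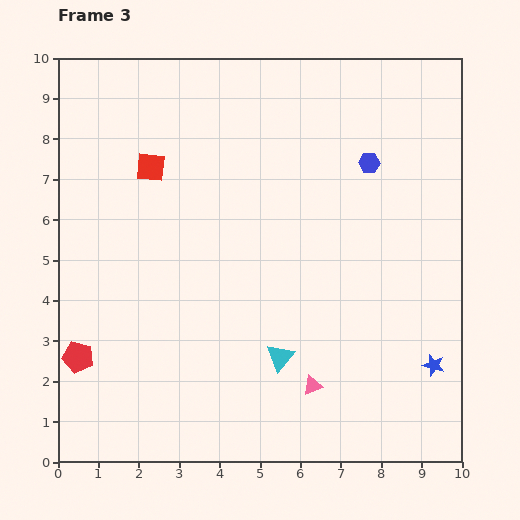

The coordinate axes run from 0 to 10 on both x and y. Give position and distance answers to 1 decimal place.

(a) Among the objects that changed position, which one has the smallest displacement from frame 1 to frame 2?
the blue hexagon

(moved 1.1)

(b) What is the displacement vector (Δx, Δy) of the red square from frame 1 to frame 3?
(-2.5, -1.5)

The red square was at (4.8, 8.8) in frame 1 and (2.3, 7.3) in frame 3.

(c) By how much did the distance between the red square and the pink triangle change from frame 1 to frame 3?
-0.4

Distance in frame 1: 7.1. Distance in frame 3: 6.7.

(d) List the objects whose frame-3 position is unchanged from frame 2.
the pink triangle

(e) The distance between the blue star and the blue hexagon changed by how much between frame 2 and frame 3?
+2.2

Distance in frame 2: 3.0. Distance in frame 3: 5.2.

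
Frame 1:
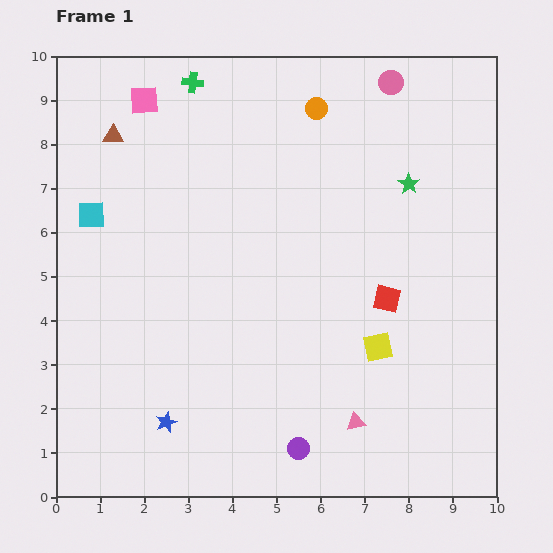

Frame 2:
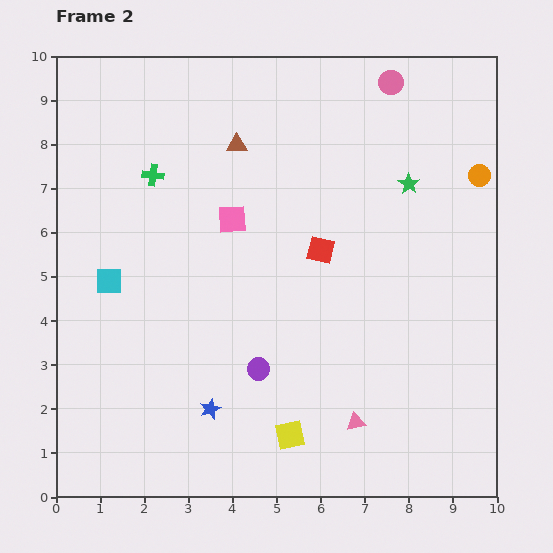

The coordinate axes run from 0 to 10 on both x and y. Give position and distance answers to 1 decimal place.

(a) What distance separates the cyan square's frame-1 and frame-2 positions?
1.6

The cyan square moved from (0.8, 6.4) to (1.2, 4.9), a distance of √(0.4² + 1.5²) ≈ 1.6.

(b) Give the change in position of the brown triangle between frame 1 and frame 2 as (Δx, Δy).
(2.8, -0.2)

The brown triangle was at (1.3, 8.2) in frame 1 and (4.1, 8.0) in frame 2.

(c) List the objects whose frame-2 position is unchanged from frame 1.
the pink circle, the pink triangle, the green star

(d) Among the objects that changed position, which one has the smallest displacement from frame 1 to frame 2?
the blue star

(moved 1.0)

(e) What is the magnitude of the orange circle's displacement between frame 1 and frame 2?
4.0

The orange circle moved from (5.9, 8.8) to (9.6, 7.3), a distance of √(3.7² + 1.5²) ≈ 4.0.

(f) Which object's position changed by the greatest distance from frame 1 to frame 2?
the orange circle

(moved 4.0; next 3.4)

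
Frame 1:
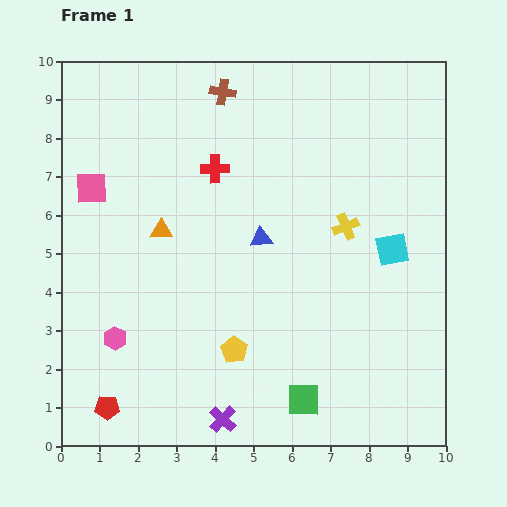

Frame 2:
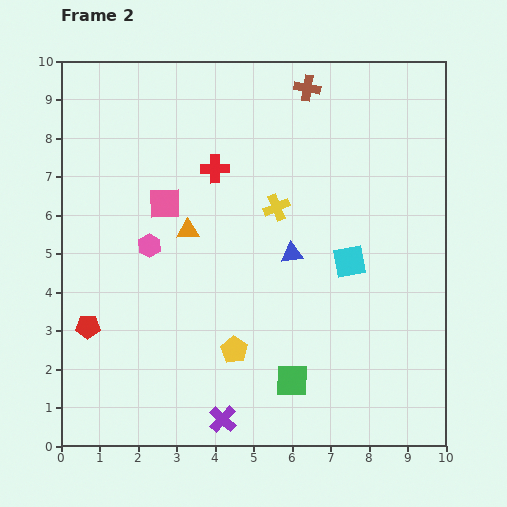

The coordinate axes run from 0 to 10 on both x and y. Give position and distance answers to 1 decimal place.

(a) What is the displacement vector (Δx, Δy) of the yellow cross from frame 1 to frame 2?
(-1.8, 0.5)

The yellow cross was at (7.4, 5.7) in frame 1 and (5.6, 6.2) in frame 2.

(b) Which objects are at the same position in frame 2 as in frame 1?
the red cross, the purple cross, the yellow pentagon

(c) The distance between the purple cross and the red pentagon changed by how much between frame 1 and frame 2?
+1.2

Distance in frame 1: 3.0. Distance in frame 2: 4.2.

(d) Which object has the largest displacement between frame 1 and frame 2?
the pink hexagon

(moved 2.6; next 2.2)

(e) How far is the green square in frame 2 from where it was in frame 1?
0.6

The green square moved from (6.3, 1.2) to (6.0, 1.7), a distance of √(0.3² + 0.5²) ≈ 0.6.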